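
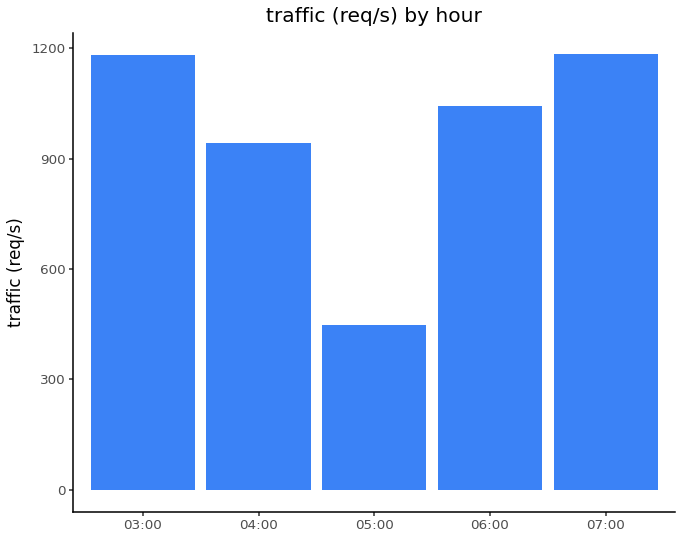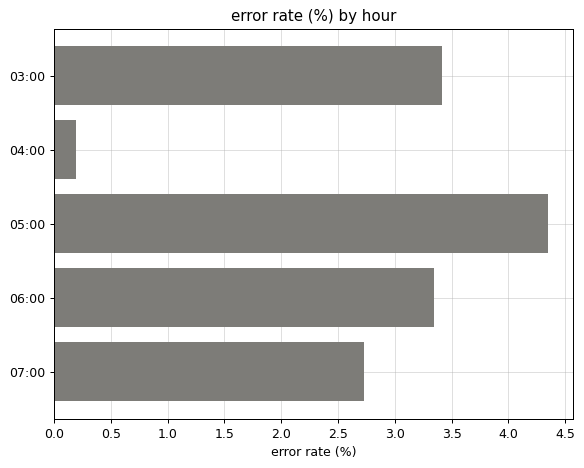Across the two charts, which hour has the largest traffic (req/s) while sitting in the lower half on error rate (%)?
Chart 2 median error rate (%) ≈ 3.5; below-median hours: 04:00, 07:00. Among those, 07:00 has the highest traffic (req/s) (≈ 1200).

07:00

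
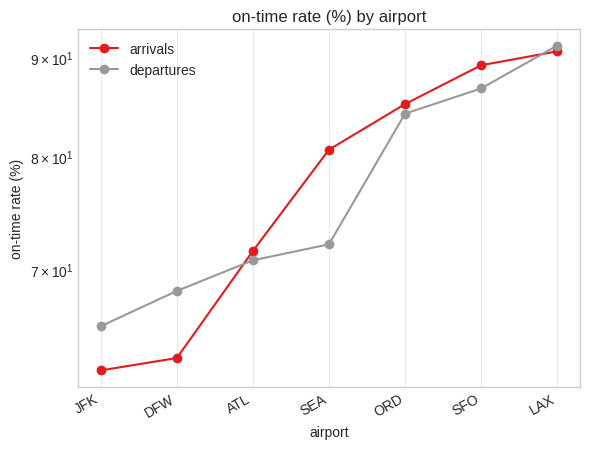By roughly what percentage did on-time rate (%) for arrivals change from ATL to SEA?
ATL ≈ 70, SEA ≈ 80; (80 − 70) / 70 ≈ +14.3%.

≈ +14.3%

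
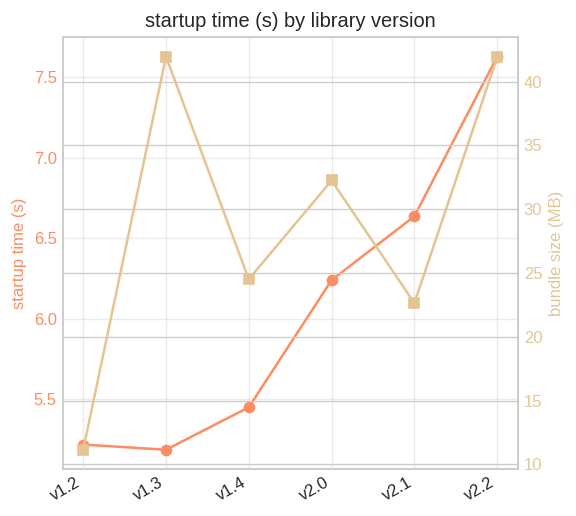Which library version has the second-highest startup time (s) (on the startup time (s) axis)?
v2.1

Top 3 (on the startup time (s) axis): v2.2 ≈ 7.5, v2.1 ≈ 6.5, v2.0 ≈ 6.0.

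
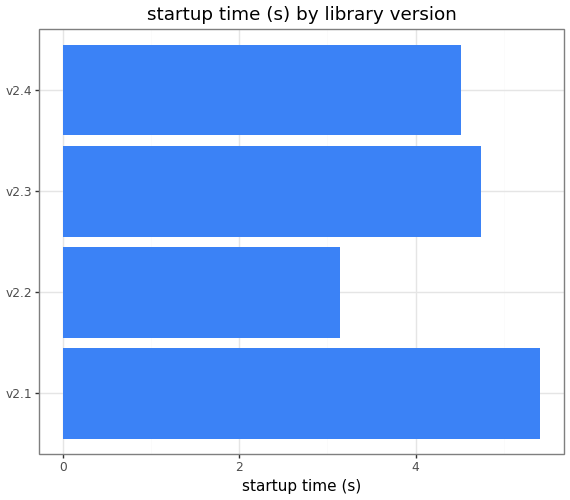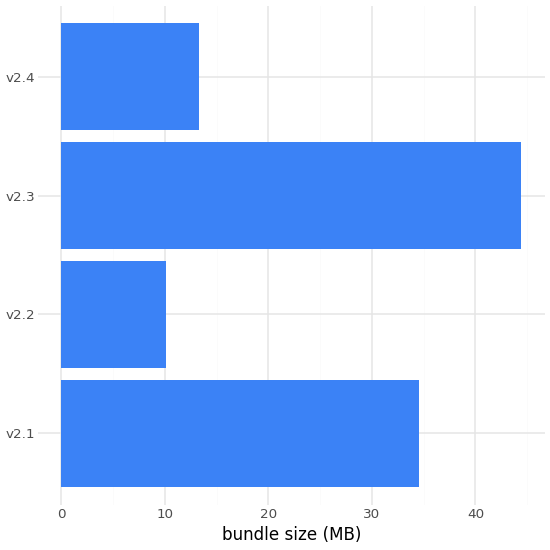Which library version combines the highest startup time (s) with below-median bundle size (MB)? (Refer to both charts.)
Chart 2 median bundle size (MB) ≈ 25; below-median library versions: v2.2, v2.4. Among those, v2.4 has the highest startup time (s) (≈ 4.5).

v2.4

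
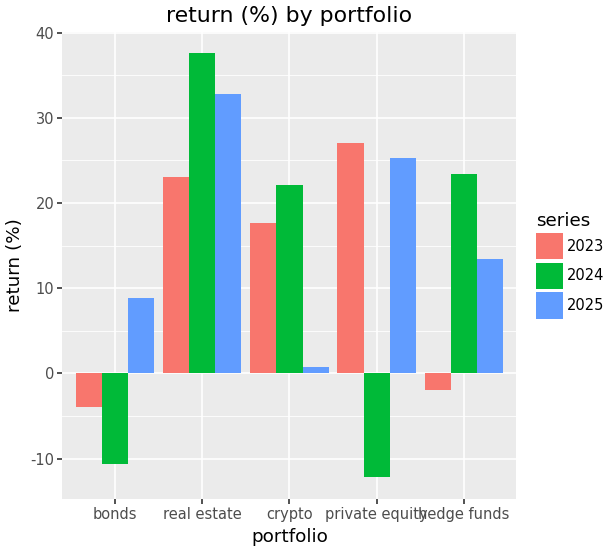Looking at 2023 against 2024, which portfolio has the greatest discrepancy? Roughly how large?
private equity, ≈ 35 %

private equity: 2023 ≈ 25, 2024 ≈ -10 → gap ≈ 35. Next-largest (hedge funds) is only ≈ 25.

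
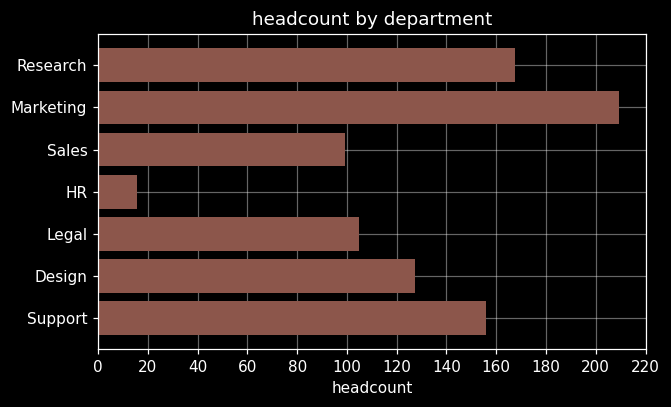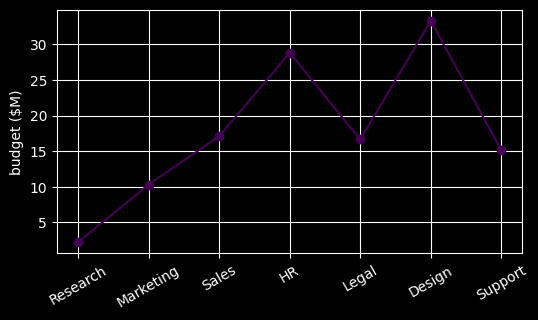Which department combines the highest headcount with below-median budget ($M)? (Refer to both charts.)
Chart 2 median budget ($M) ≈ 15; below-median departments: Research, Marketing, Support. Among those, Marketing has the highest headcount (≈ 200).

Marketing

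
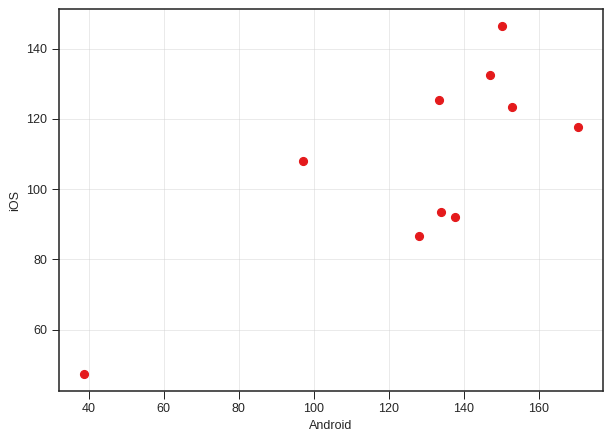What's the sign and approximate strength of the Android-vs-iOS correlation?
Points are positively correlated; strong (|r| ≈ 0.8).

positive, strong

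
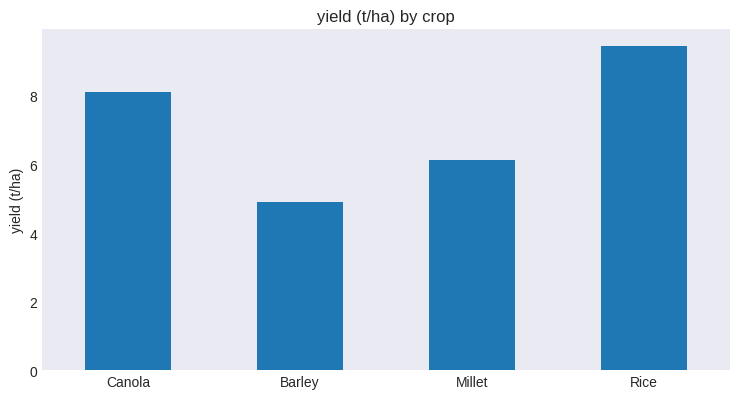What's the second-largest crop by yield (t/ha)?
Top 3: Rice ≈ 9, Canola ≈ 8, Millet ≈ 6.

Canola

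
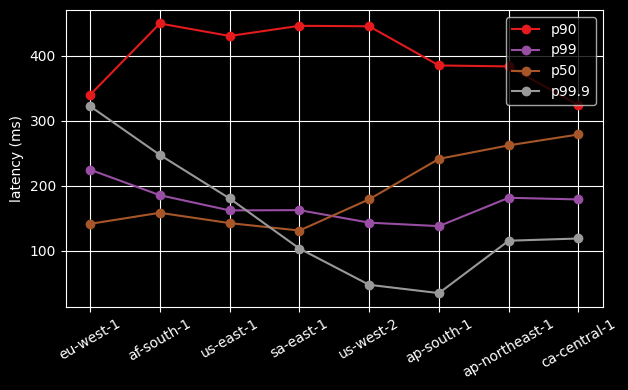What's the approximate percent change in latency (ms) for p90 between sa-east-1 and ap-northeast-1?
sa-east-1 ≈ 450, ap-northeast-1 ≈ 400; (400 − 450) / 450 ≈ -11.1%.

≈ -11.1%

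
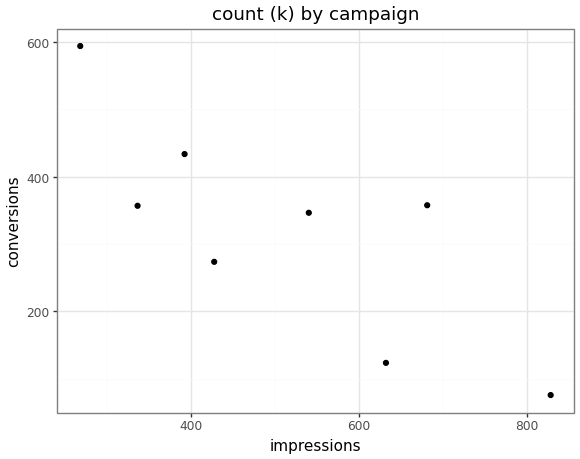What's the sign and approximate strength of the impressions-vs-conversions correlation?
Points are negatively correlated; strong (|r| ≈ 0.8).

negative, strong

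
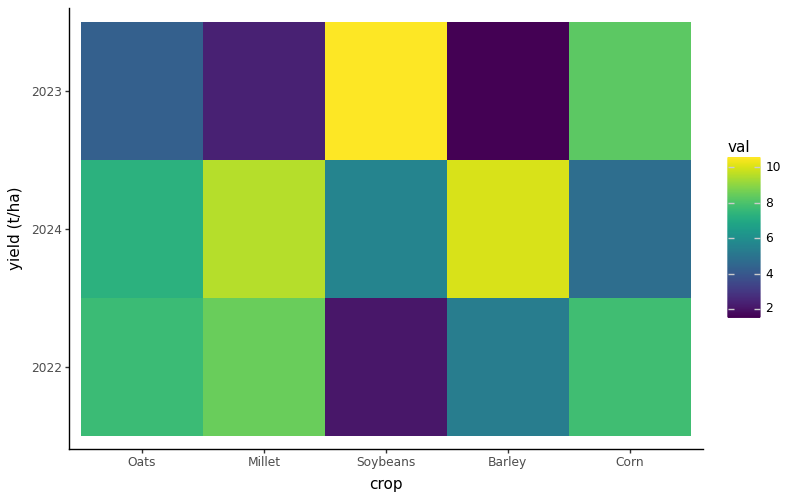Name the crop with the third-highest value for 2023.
Oats

Top 4 for 2023: Soybeans ≈ 11, Corn ≈ 8, Oats ≈ 4, Millet ≈ 2.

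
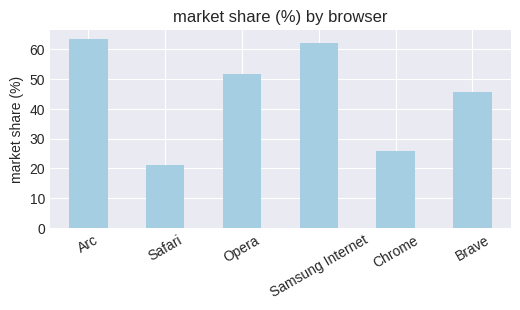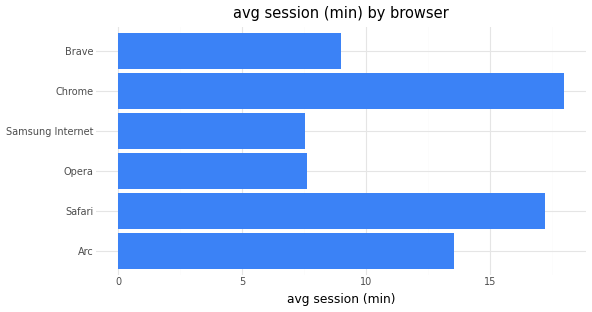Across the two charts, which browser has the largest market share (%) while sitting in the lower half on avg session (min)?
Chart 2 median avg session (min) ≈ 12; below-median browsers: Opera, Samsung Internet, Brave. Among those, Samsung Internet has the highest market share (%) (≈ 60).

Samsung Internet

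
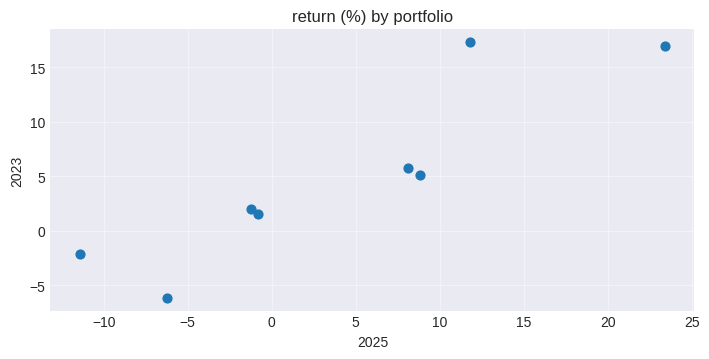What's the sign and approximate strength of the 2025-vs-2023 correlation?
Points are positively correlated; strong (|r| ≈ 0.9).

positive, strong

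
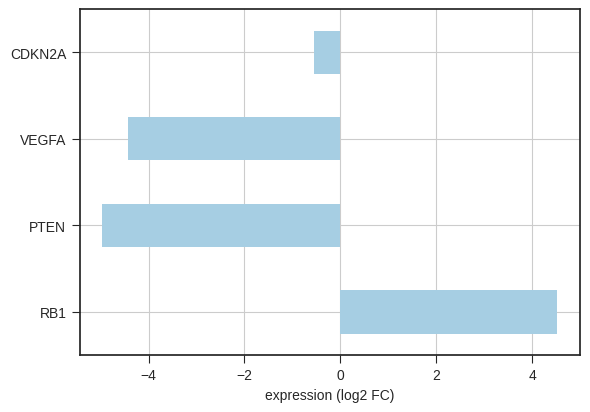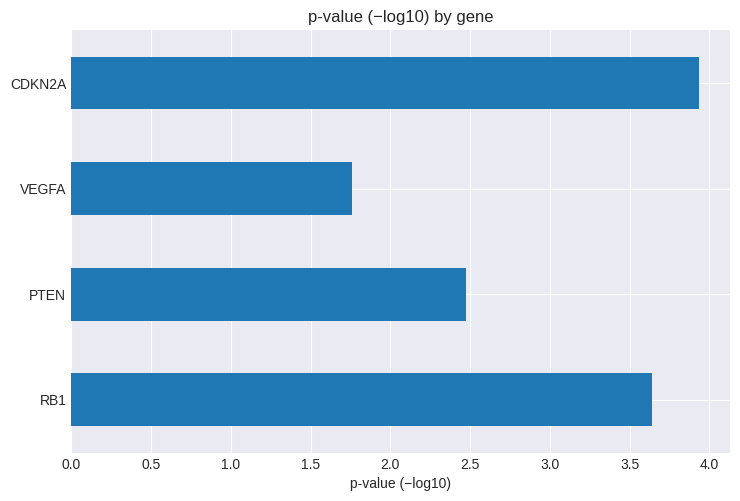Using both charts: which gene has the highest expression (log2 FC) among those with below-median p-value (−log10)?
Chart 2 median p-value (−log10) ≈ 3; below-median genes: PTEN, VEGFA. Among those, VEGFA has the highest expression (log2 FC) (≈ -4.5).

VEGFA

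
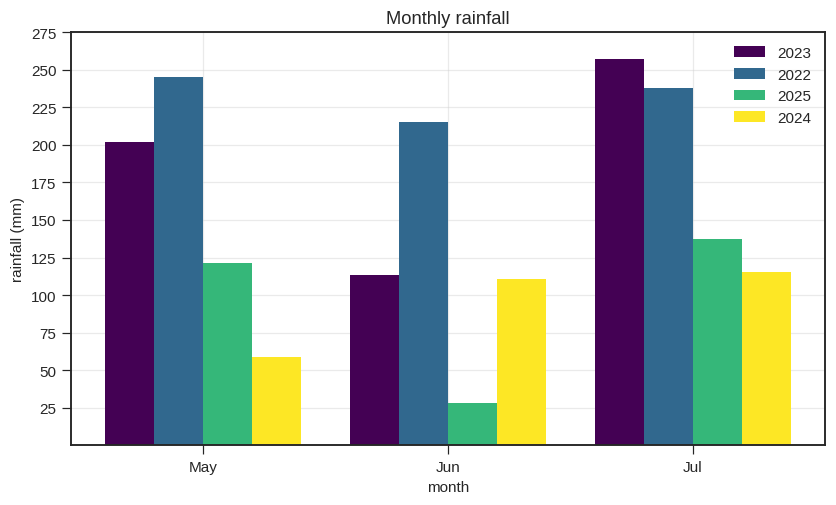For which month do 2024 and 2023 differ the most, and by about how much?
May: 2024 ≈ 50, 2023 ≈ 200 → gap ≈ 150. Next-largest (Jul) is only ≈ 125.

May, ≈ 150 mm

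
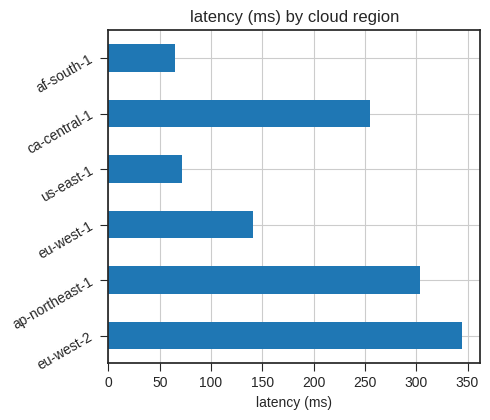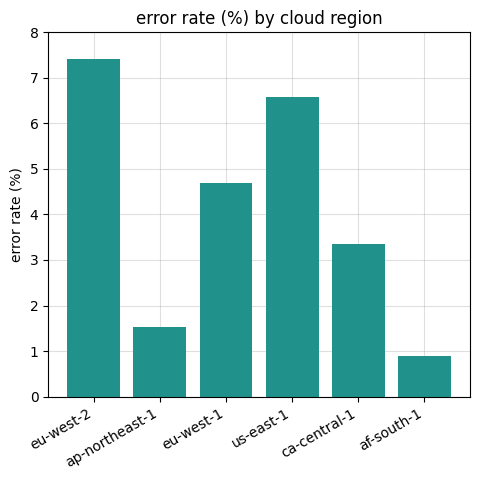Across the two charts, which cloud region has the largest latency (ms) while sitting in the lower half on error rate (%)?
Chart 2 median error rate (%) ≈ 4; below-median cloud regions: ap-northeast-1, ca-central-1, af-south-1. Among those, ap-northeast-1 has the highest latency (ms) (≈ 300).

ap-northeast-1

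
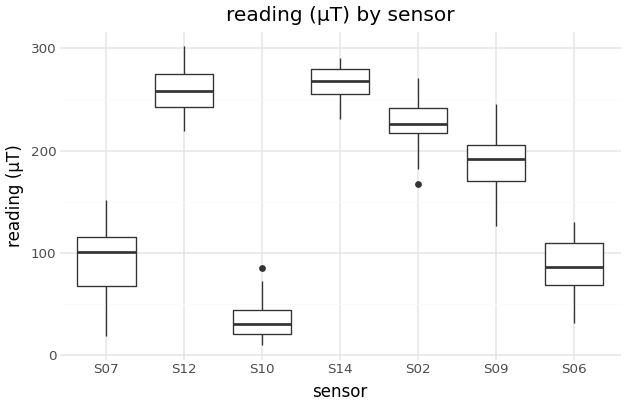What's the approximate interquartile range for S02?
≈ 20

Q3 ≈ 240, Q1 ≈ 220; IQR ≈ 20.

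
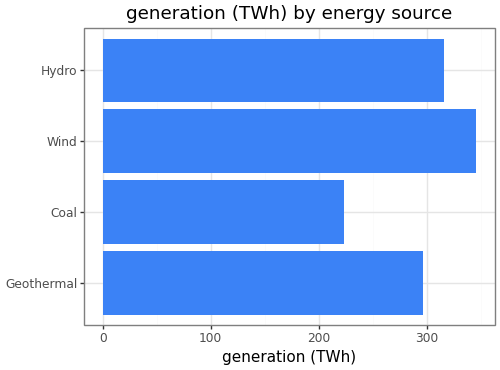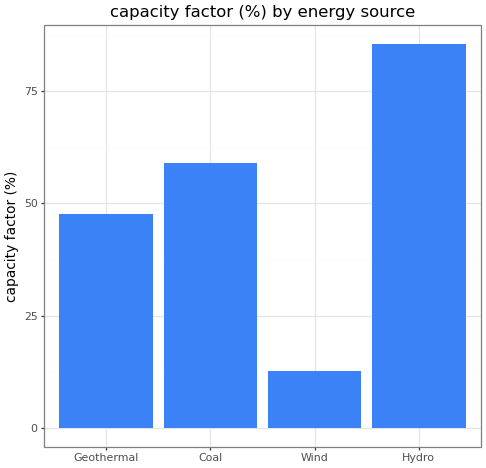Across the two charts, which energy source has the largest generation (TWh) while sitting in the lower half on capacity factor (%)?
Wind

Chart 2 median capacity factor (%) ≈ 50; below-median energy sources: Geothermal, Wind. Among those, Wind has the highest generation (TWh) (≈ 350).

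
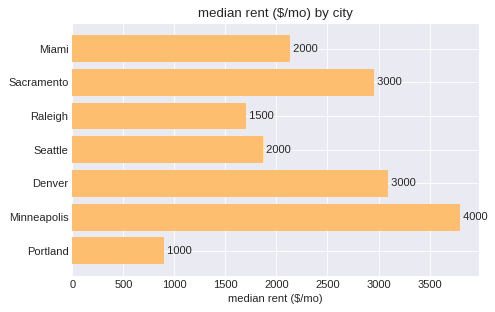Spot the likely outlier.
Minneapolis

Minneapolis ≈ 4000; the rest sit between ≈ 1000 and ≈ 3000.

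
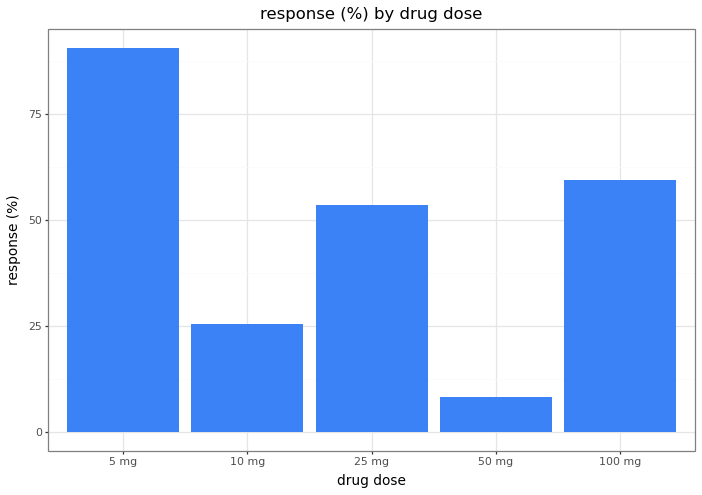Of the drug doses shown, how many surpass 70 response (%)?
Above 70: 5 mg.

1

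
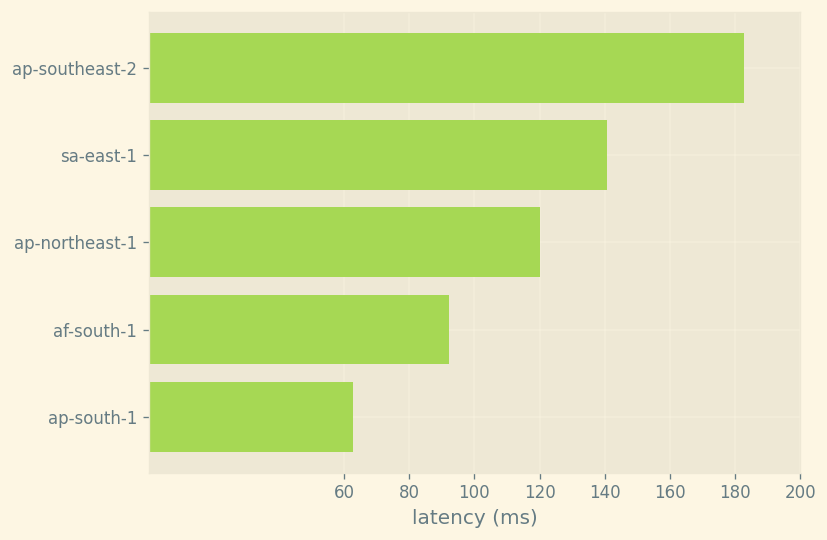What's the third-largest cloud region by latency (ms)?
Top 4: ap-southeast-2 ≈ 180, sa-east-1 ≈ 140, ap-northeast-1 ≈ 120, af-south-1 ≈ 100.

ap-northeast-1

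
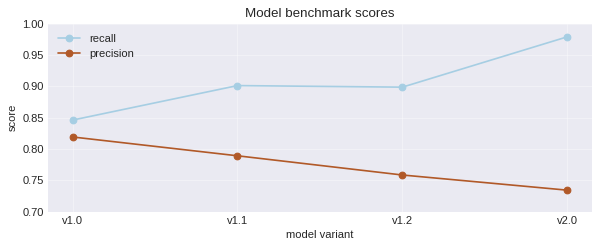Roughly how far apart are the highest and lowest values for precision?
Max v1.0 ≈ 0.80, min v2.0 ≈ 0.75; range ≈ 0.05.

≈ 0.05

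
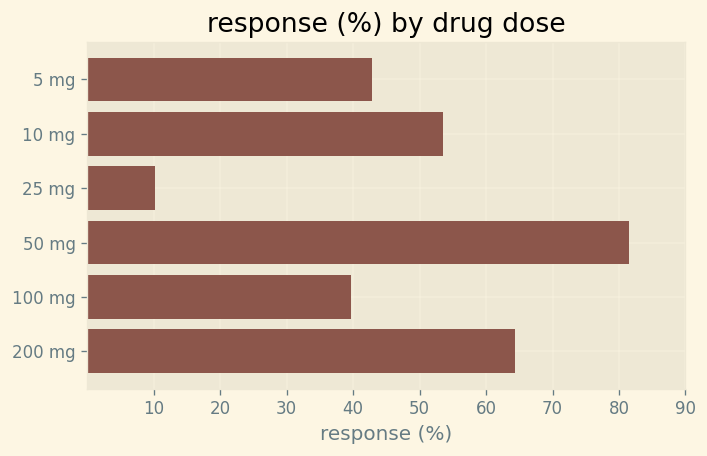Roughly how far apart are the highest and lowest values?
Max 50 mg ≈ 80, min 25 mg ≈ 10; range ≈ 70.

≈ 70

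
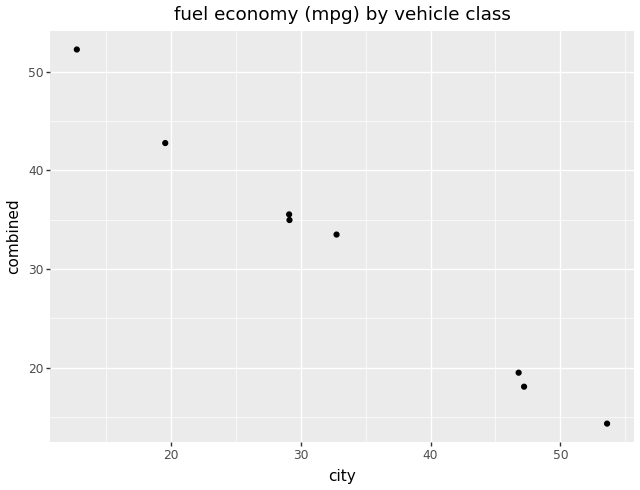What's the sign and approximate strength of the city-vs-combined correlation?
negative, strong

Points are negatively correlated; strong (|r| ≈ 1.0).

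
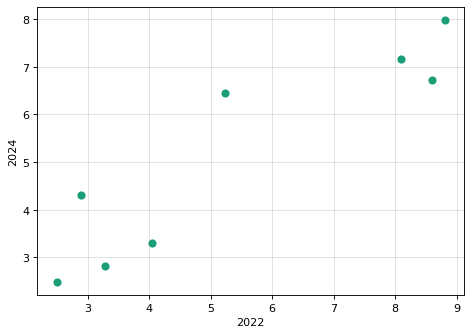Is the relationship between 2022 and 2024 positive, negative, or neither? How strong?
Points are positively correlated; strong (|r| ≈ 0.9).

positive, strong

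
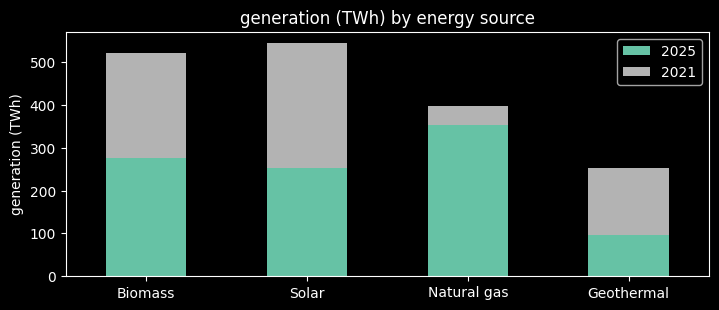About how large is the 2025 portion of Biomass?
≈ 300

2025 top ≈ 300, bottom ≈ 0; segment ≈ 300.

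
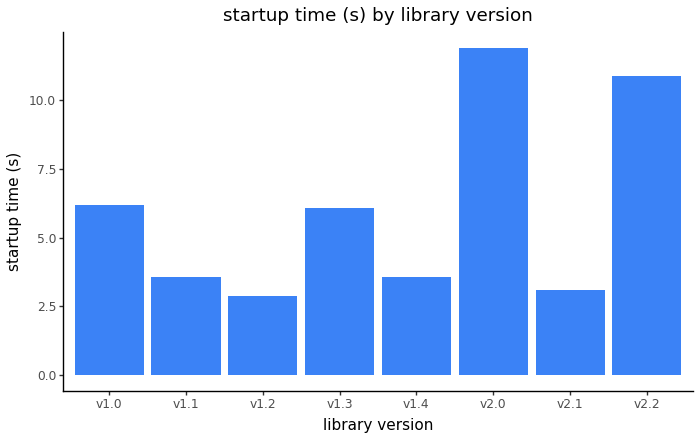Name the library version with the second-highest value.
Top 3: v2.0 ≈ 12, v2.2 ≈ 11, v1.0 ≈ 6.

v2.2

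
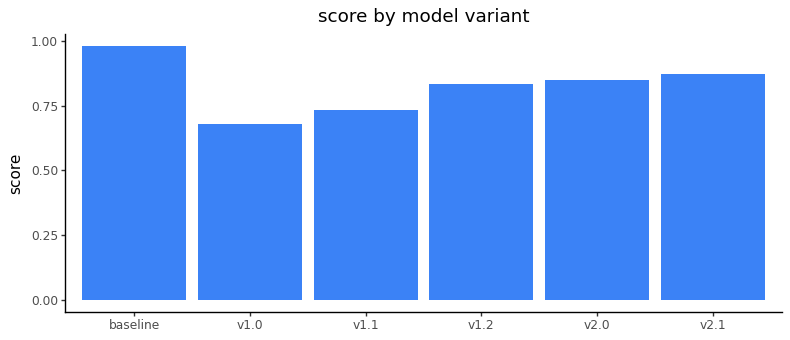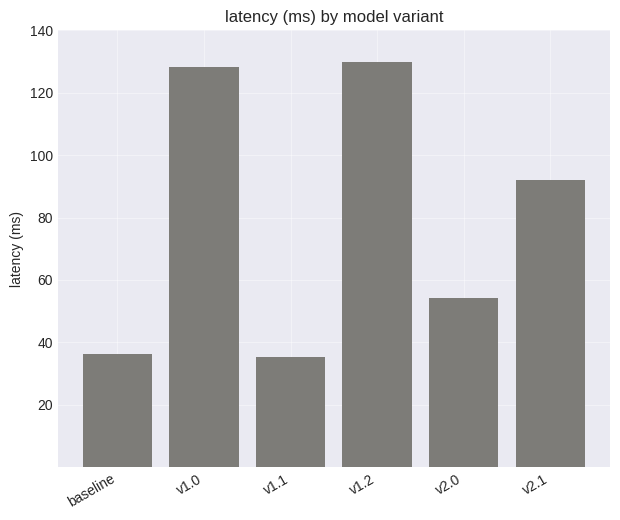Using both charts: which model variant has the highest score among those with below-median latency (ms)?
Chart 2 median latency (ms) ≈ 80; below-median model variants: baseline, v1.1, v2.0. Among those, baseline has the highest score (≈ 1).

baseline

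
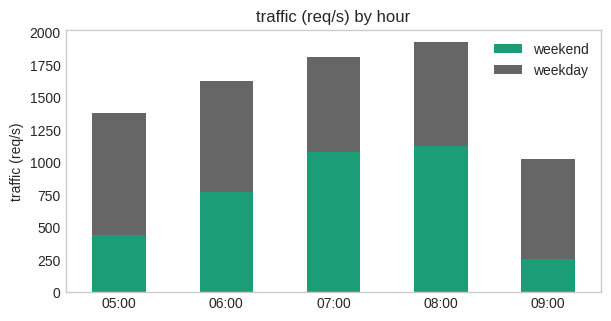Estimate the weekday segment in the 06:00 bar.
≈ 800

weekday top ≈ 1600, bottom ≈ 800; segment ≈ 800.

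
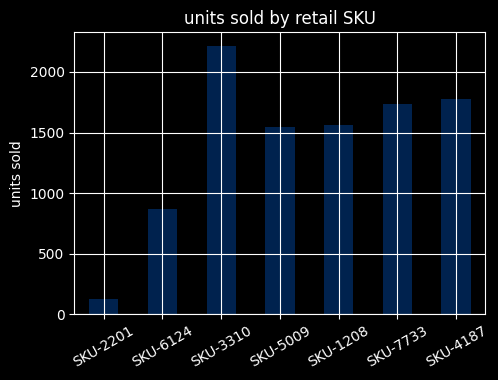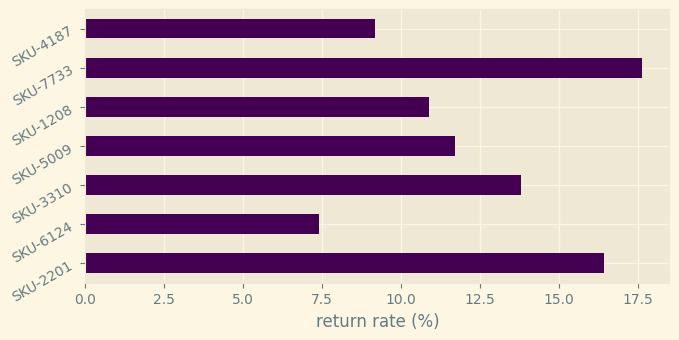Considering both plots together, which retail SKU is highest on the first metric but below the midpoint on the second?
Chart 2 median return rate (%) ≈ 12; below-median retail SKUs: SKU-6124, SKU-1208, SKU-4187. Among those, SKU-4187 has the highest units sold (≈ 2000).

SKU-4187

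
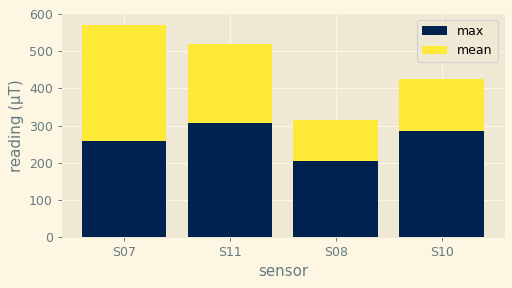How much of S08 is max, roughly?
≈ 200

max top ≈ 200, bottom ≈ 0; segment ≈ 200.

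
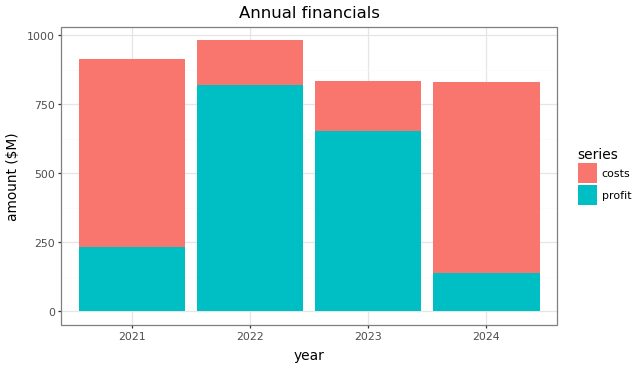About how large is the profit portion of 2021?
profit top ≈ 200, bottom ≈ 0; segment ≈ 200.

≈ 200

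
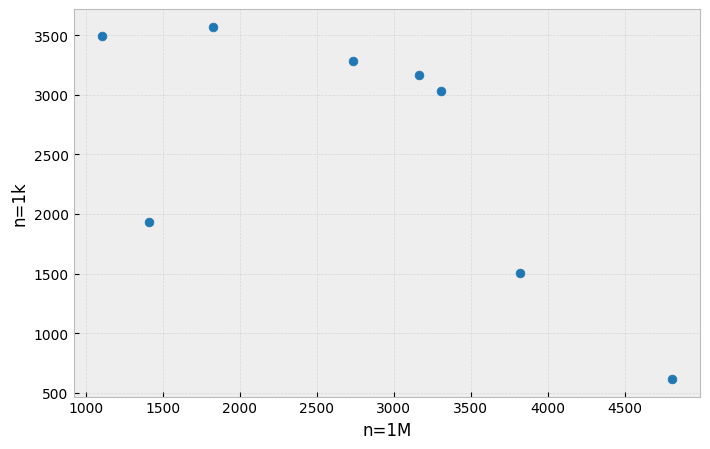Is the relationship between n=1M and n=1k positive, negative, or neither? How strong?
Points are negatively correlated; moderate (|r| ≈ 0.6).

negative, moderate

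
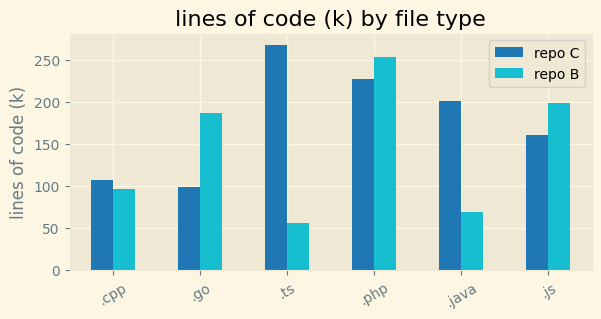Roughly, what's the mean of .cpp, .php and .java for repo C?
(100 + 225 + 200) / 3 ≈ 175.

≈ 175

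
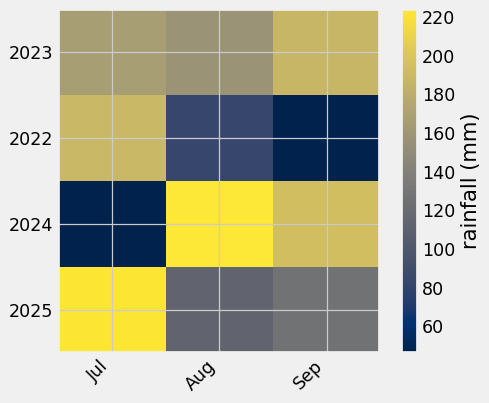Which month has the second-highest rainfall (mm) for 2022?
Top 3 for 2022: Jul ≈ 180, Aug ≈ 80, Sep ≈ 40.

Aug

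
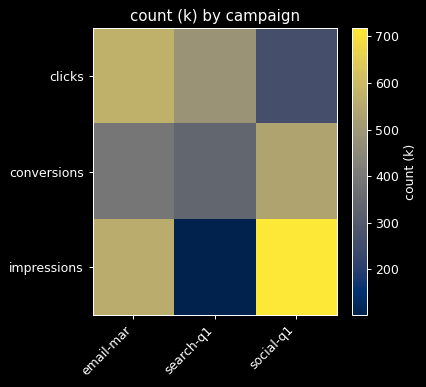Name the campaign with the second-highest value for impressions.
email-mar

Top 3 for impressions: social-q1 ≈ 700, email-mar ≈ 600, search-q1 ≈ 100.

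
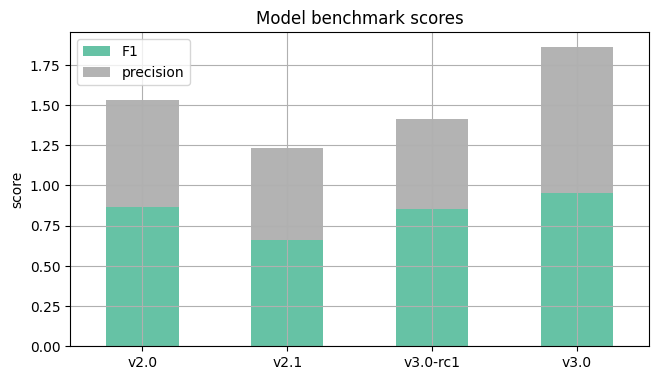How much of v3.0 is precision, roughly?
precision top ≈ 1.8, bottom ≈ 1.0; segment ≈ 0.8.

≈ 0.8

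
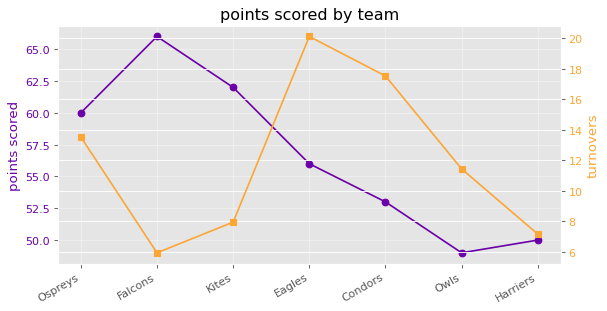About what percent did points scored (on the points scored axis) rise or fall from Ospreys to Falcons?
≈ +10%

Ospreys ≈ 60, Falcons ≈ 66; (66 − 60) / 60 ≈ +10%.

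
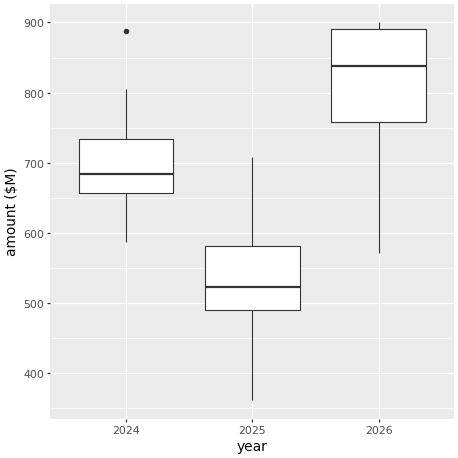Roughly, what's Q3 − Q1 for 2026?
Q3 ≈ 900, Q1 ≈ 750; IQR ≈ 150.

≈ 150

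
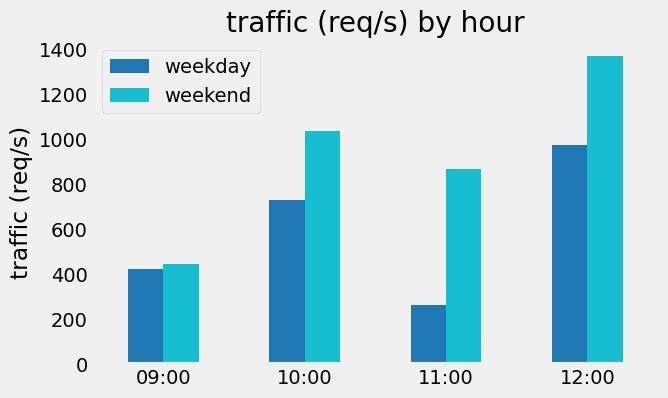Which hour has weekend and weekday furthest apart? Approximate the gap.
11:00, ≈ 600 req/s

11:00: weekend ≈ 800, weekday ≈ 200 → gap ≈ 600. Next-largest (12:00) is only ≈ 400.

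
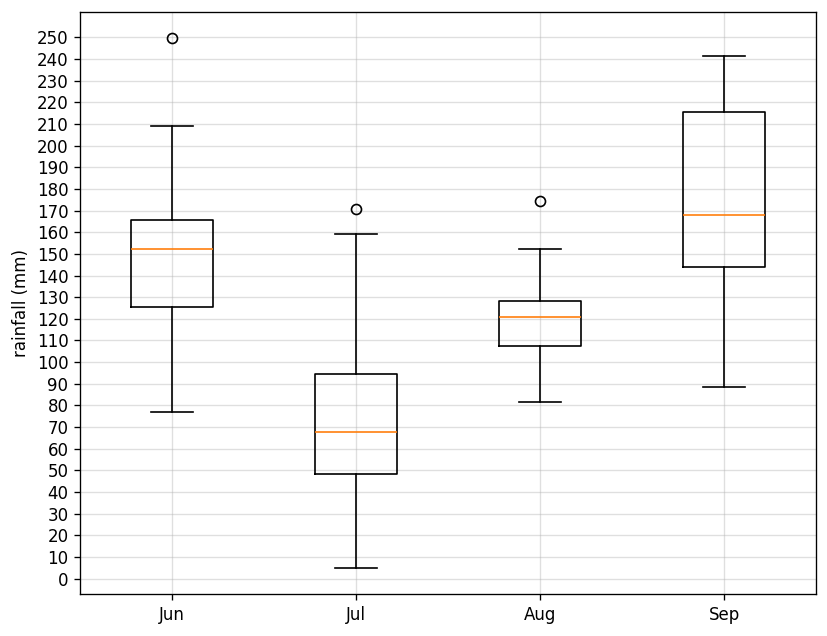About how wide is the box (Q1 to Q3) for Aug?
Q3 ≈ 130, Q1 ≈ 110; IQR ≈ 20.

≈ 20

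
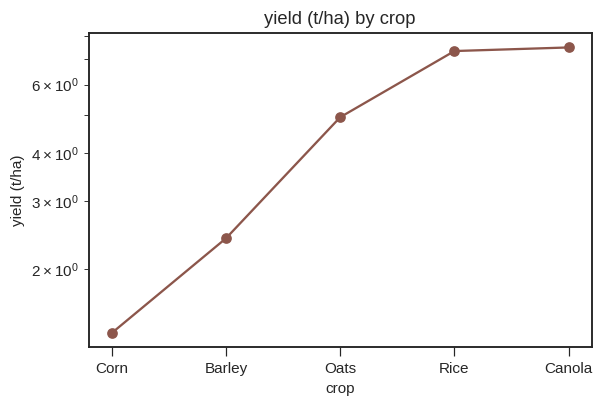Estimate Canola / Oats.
Canola ≈ 7, Oats ≈ 5; 7/5 ≈ 1.4.

≈ 1.4×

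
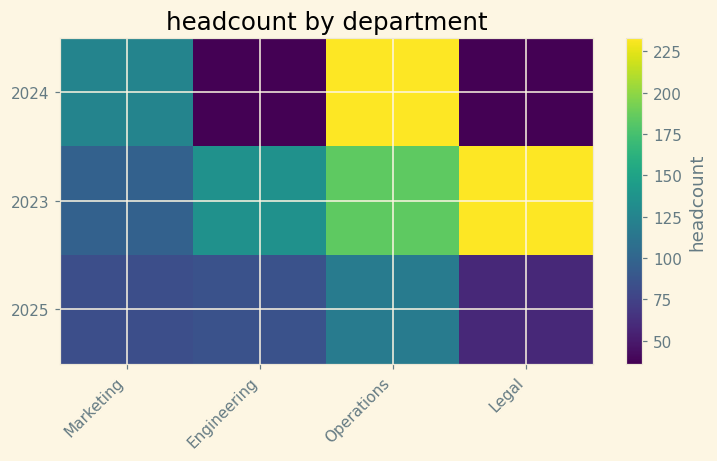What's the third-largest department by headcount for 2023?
Engineering

Top 4 for 2023: Legal ≈ 240, Operations ≈ 180, Engineering ≈ 140, Marketing ≈ 100.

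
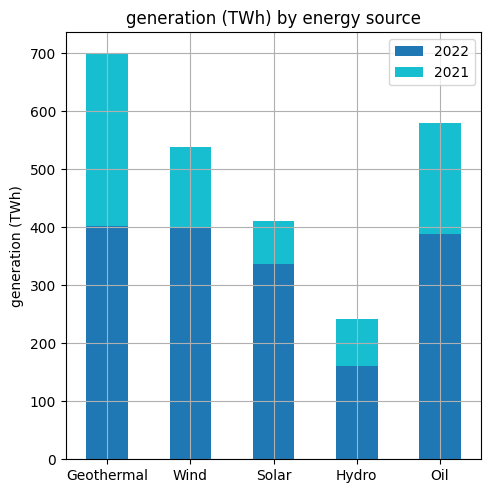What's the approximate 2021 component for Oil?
2021 top ≈ 600, bottom ≈ 400; segment ≈ 200.

≈ 200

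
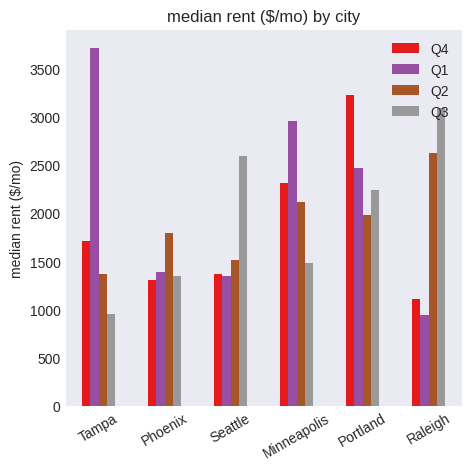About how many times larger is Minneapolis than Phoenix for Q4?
≈ 1.67×

Minneapolis ≈ 2500, Phoenix ≈ 1500; 2500/1500 ≈ 1.67.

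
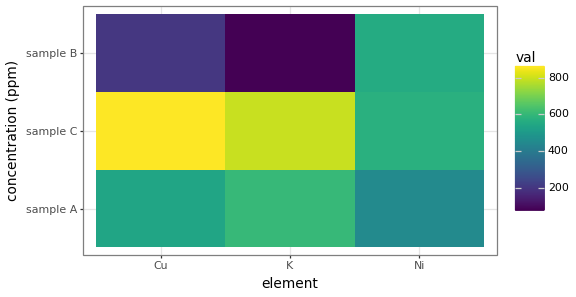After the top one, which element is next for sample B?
Top 3 for sample B: Ni ≈ 600, Cu ≈ 200, K ≈ 100.

Cu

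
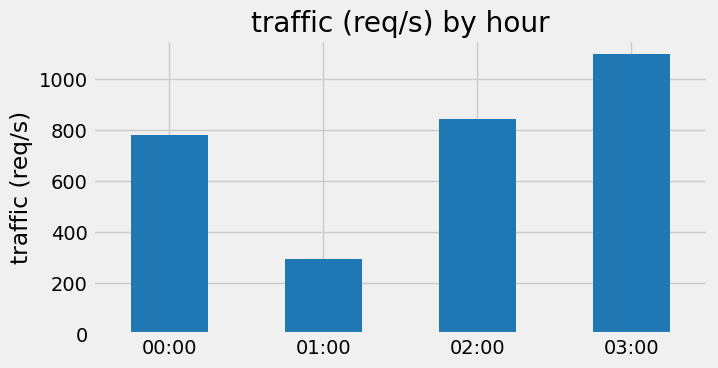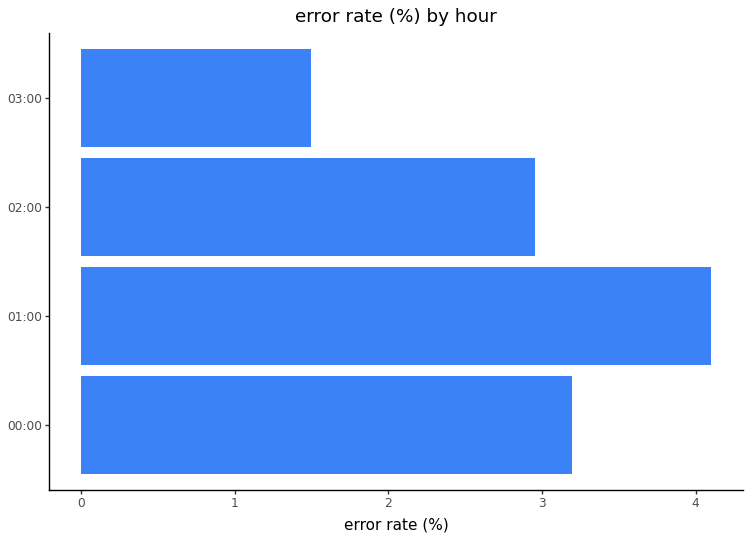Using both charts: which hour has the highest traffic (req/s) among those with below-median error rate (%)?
03:00

Chart 2 median error rate (%) ≈ 3; below-median hours: 02:00, 03:00. Among those, 03:00 has the highest traffic (req/s) (≈ 1000).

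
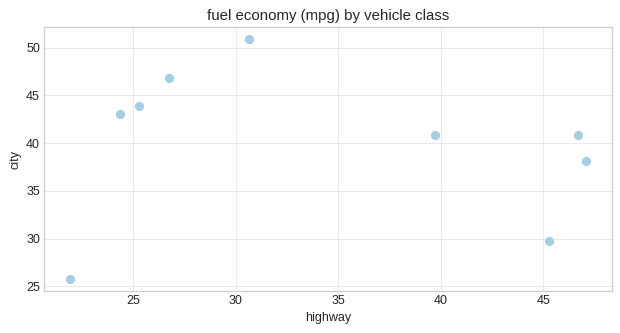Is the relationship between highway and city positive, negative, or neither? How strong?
Points are roughly uncorrelated; weak (|r| ≈ 0.2).

no clear correlation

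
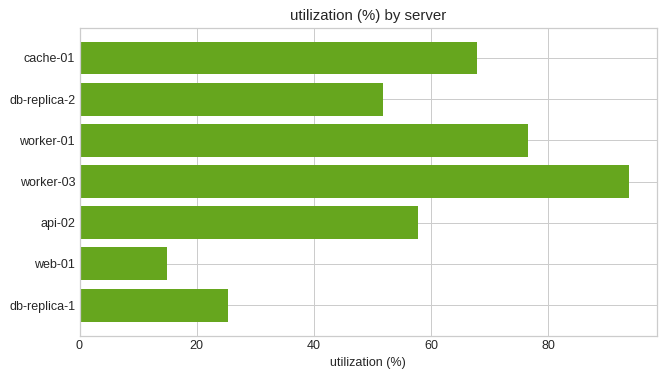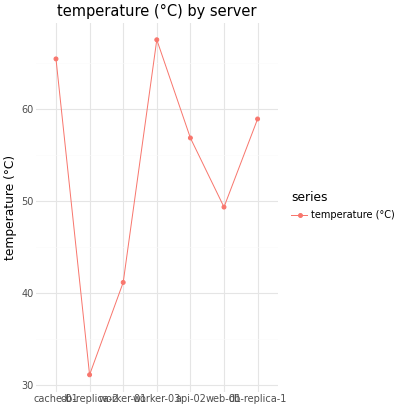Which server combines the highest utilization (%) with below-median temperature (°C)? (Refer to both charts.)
Chart 2 median temperature (°C) ≈ 60; below-median servers: db-replica-2, worker-01, web-01. Among those, worker-01 has the highest utilization (%) (≈ 80).

worker-01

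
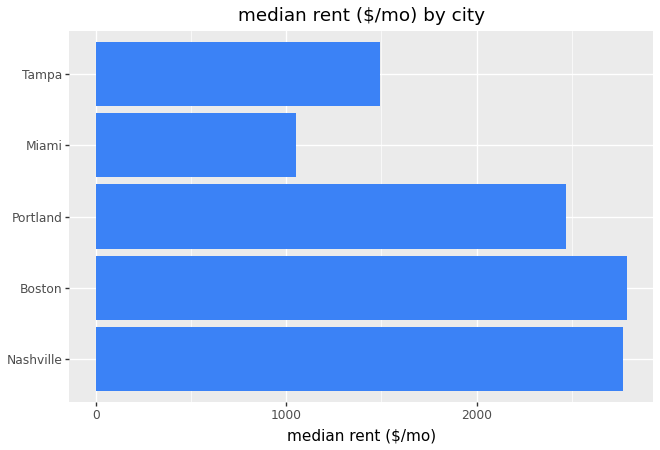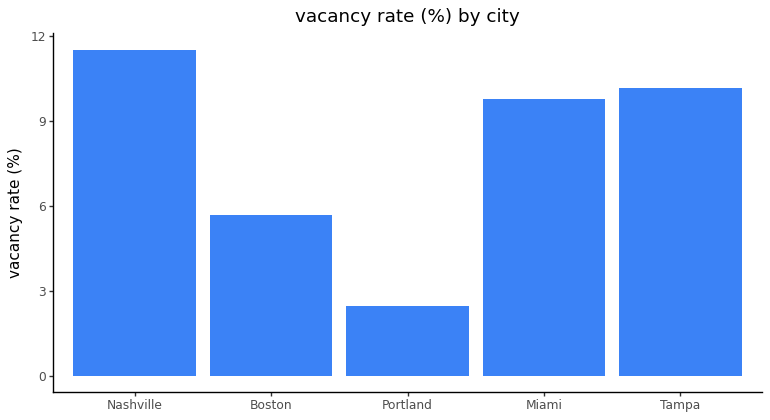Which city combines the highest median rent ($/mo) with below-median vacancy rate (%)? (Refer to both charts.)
Chart 2 median vacancy rate (%) ≈ 10; below-median cities: Boston, Portland. Among those, Boston has the highest median rent ($/mo) (≈ 3000).

Boston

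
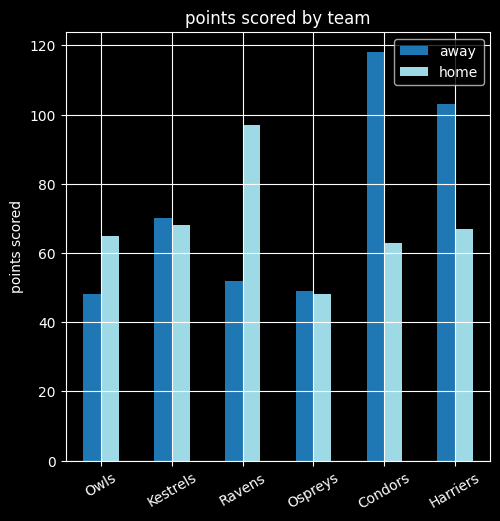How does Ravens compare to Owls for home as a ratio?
≈ 1.67×

Ravens ≈ 100, Owls ≈ 60; 100/60 ≈ 1.67.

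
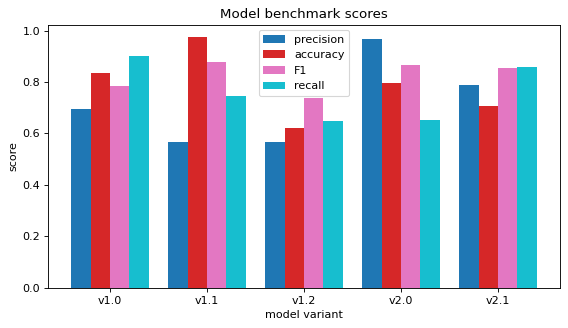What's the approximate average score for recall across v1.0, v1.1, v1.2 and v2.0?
≈ 0.73

(0.9 + 0.7 + 0.6 + 0.7) / 4 ≈ 0.73.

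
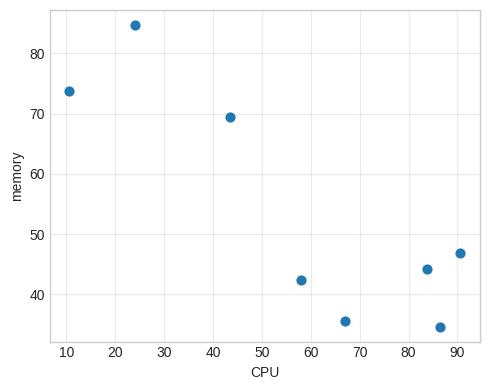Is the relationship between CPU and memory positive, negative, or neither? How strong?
negative, strong

Points are negatively correlated; strong (|r| ≈ 0.9).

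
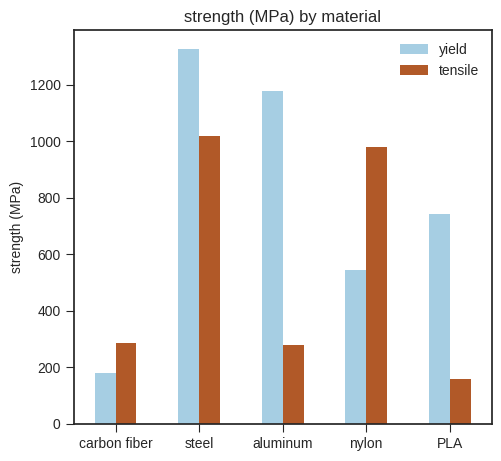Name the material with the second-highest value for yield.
aluminum

Top 3 for yield: steel ≈ 1400, aluminum ≈ 1200, PLA ≈ 800.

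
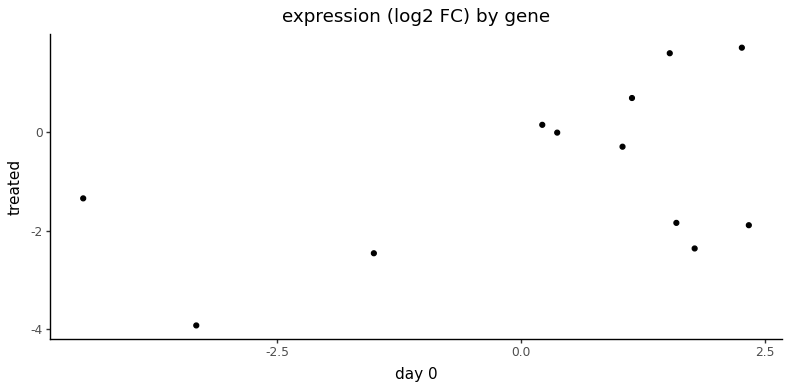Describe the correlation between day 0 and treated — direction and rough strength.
Points are positively correlated; moderate (|r| ≈ 0.5).

positive, moderate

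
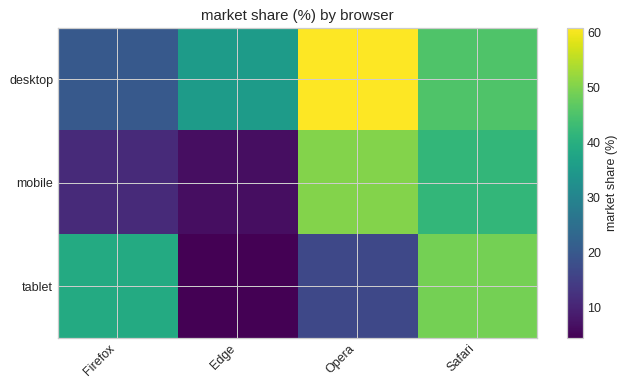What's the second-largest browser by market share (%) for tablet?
Firefox

Top 3 for tablet: Safari ≈ 50, Firefox ≈ 40, Opera ≈ 15.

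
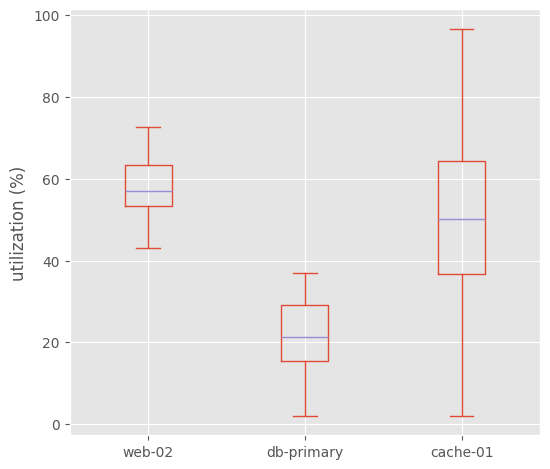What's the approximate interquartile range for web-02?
≈ 10

Q3 ≈ 65, Q1 ≈ 55; IQR ≈ 10.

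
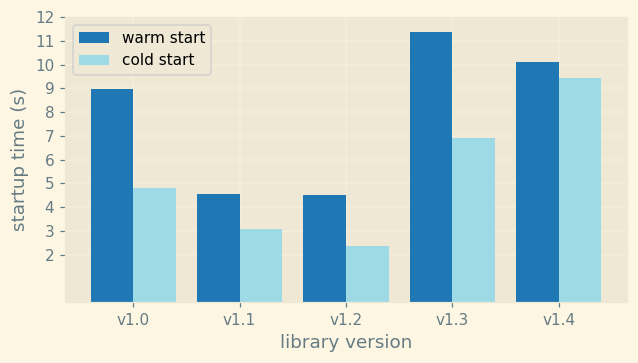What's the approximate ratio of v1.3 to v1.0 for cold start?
≈ 1.4×

v1.3 ≈ 7, v1.0 ≈ 5; 7/5 ≈ 1.4.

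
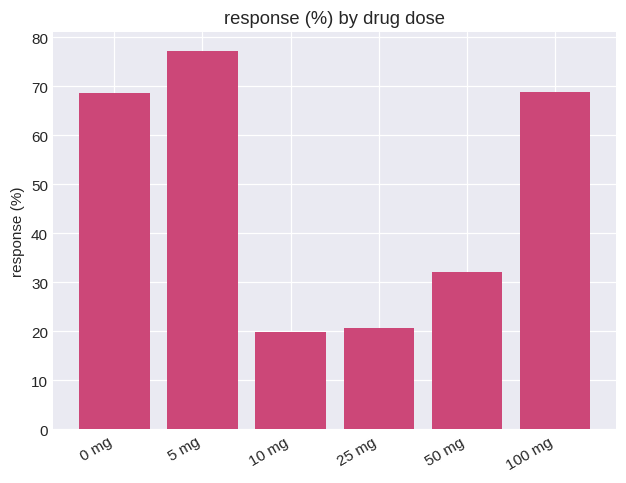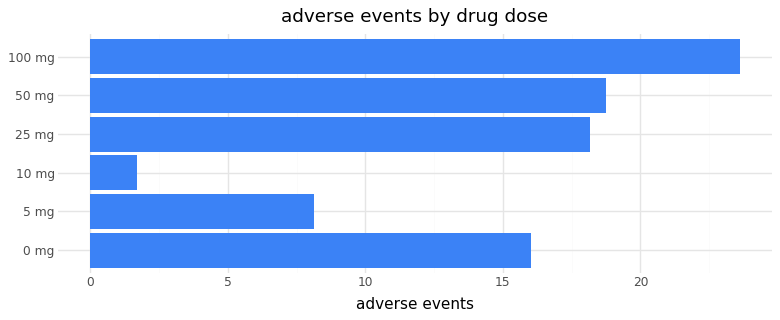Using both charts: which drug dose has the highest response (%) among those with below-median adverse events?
5 mg

Chart 2 median adverse events ≈ 15; below-median drug doses: 0 mg, 5 mg, 10 mg. Among those, 5 mg has the highest response (%) (≈ 80).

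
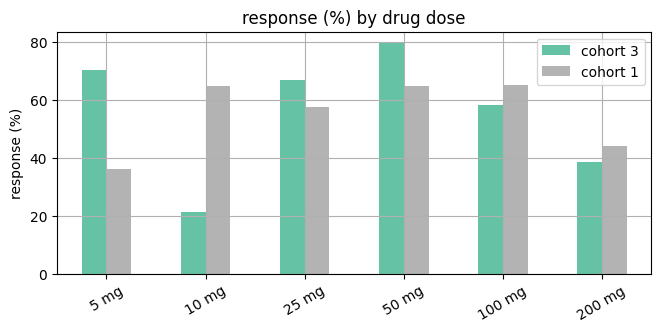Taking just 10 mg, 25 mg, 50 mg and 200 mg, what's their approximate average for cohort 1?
(60 + 60 + 60 + 40) / 4 ≈ 55.

≈ 55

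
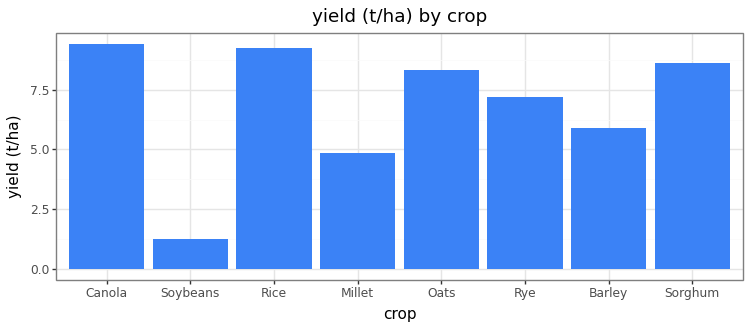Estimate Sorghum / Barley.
Sorghum ≈ 9, Barley ≈ 6; 9/6 ≈ 1.5.

≈ 1.5×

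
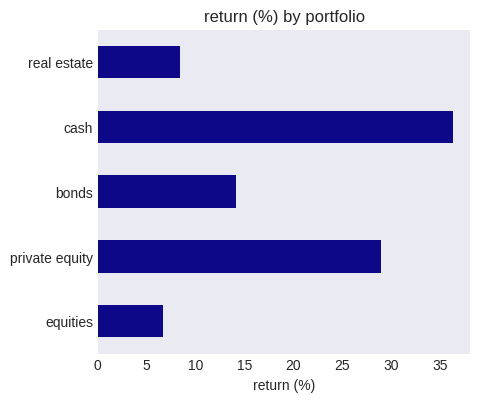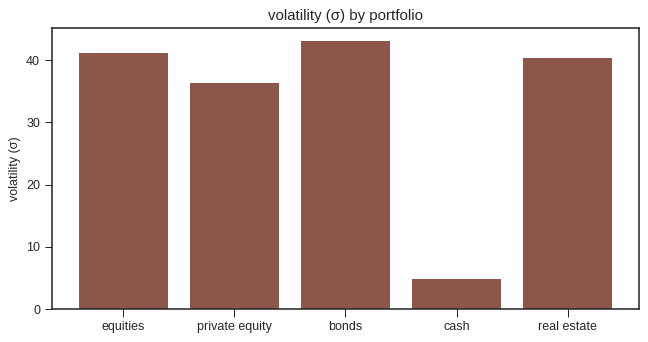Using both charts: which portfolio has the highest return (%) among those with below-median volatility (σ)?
Chart 2 median volatility (σ) ≈ 40; below-median portfolios: private equity, cash. Among those, cash has the highest return (%) (≈ 35).

cash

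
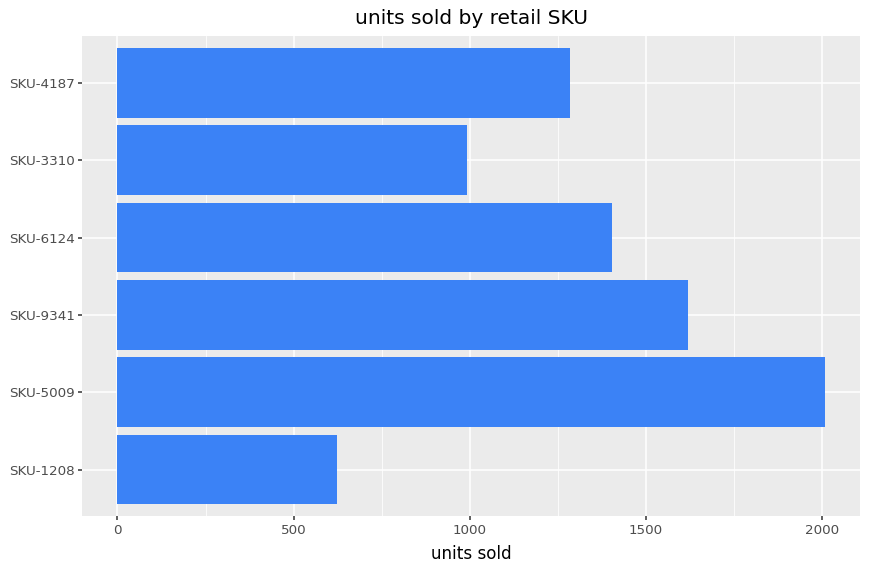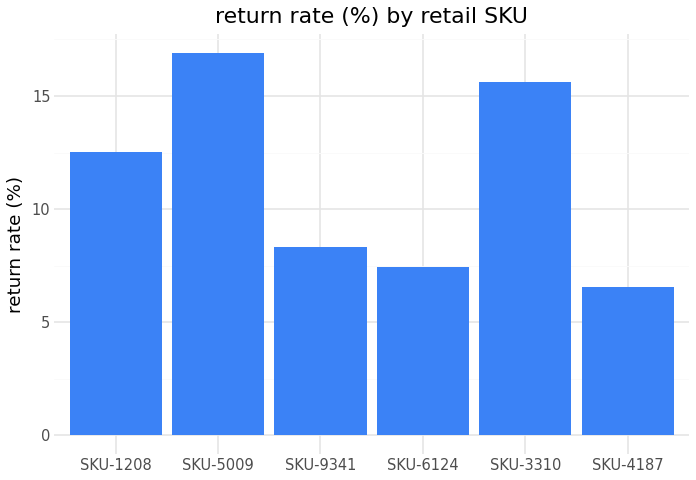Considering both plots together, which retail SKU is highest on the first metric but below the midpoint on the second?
Chart 2 median return rate (%) ≈ 10; below-median retail SKUs: SKU-9341, SKU-6124, SKU-4187. Among those, SKU-9341 has the highest units sold (≈ 1600).

SKU-9341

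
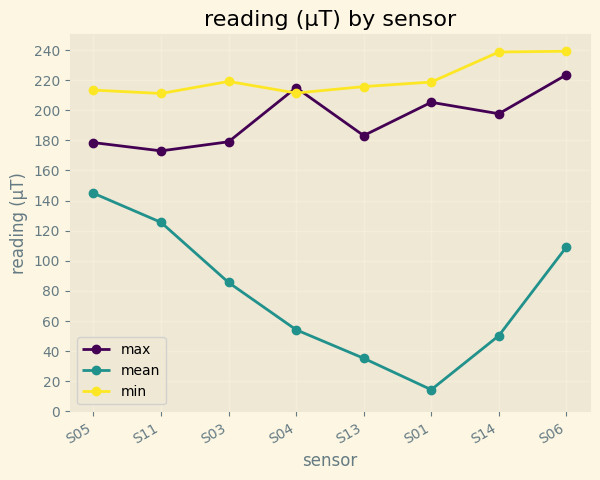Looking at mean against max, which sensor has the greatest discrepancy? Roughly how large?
S01, ≈ 180 µT

S01: mean ≈ 20, max ≈ 200 → gap ≈ 180. Next-largest (S04) is only ≈ 160.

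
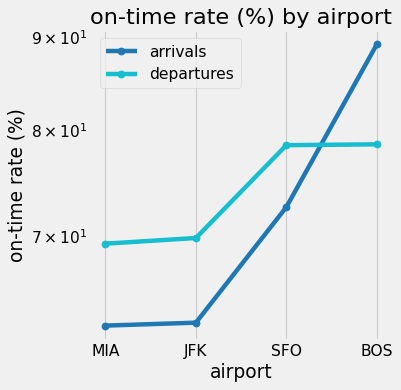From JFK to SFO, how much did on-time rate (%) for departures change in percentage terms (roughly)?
≈ +14.3%

JFK ≈ 70, SFO ≈ 80; (80 − 70) / 70 ≈ +14.3%.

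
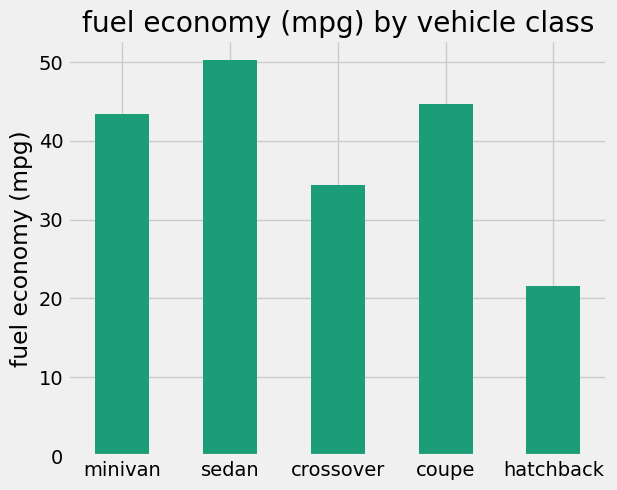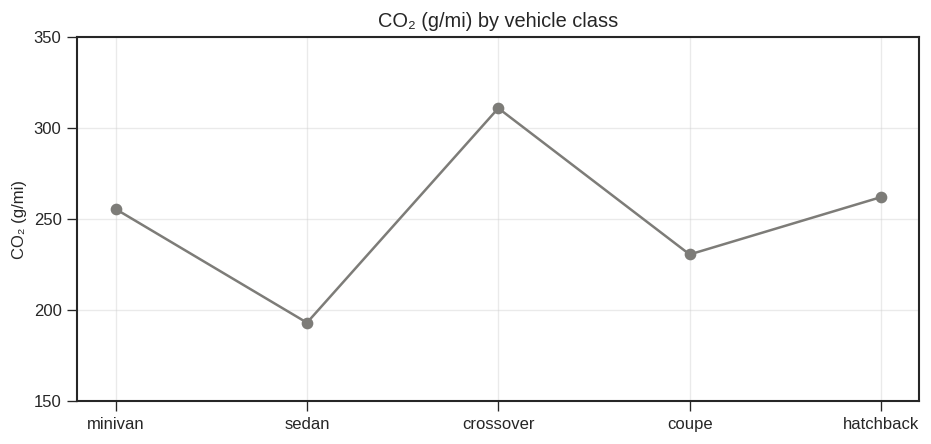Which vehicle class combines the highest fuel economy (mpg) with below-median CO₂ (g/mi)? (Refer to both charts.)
Chart 2 median CO₂ (g/mi) ≈ 250; below-median vehicle classes: sedan, coupe. Among those, sedan has the highest fuel economy (mpg) (≈ 50).

sedan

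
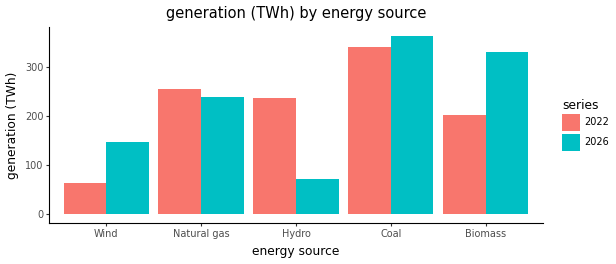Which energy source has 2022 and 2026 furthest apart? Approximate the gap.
Hydro, ≈ 200 TWh

Hydro: 2022 ≈ 250, 2026 ≈ 50 → gap ≈ 200. Next-largest (Biomass) is only ≈ 150.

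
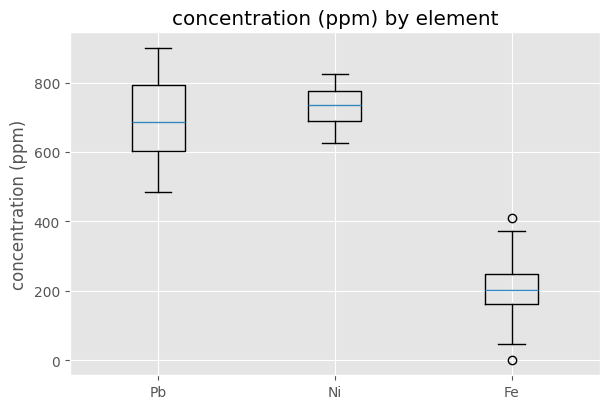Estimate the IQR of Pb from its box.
≈ 200

Q3 ≈ 800, Q1 ≈ 600; IQR ≈ 200.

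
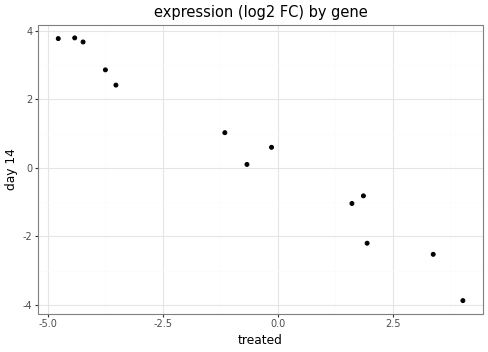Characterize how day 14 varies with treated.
Points are negatively correlated; strong (|r| ≈ 1.0).

negative, strong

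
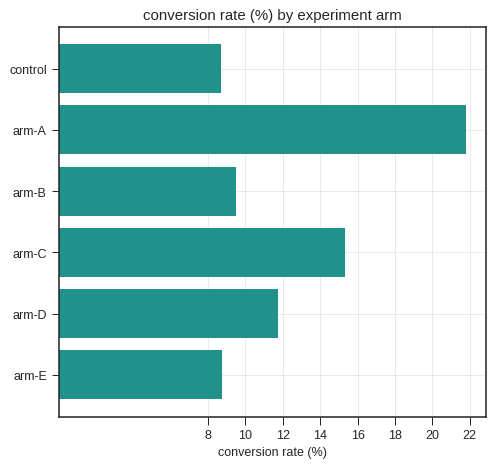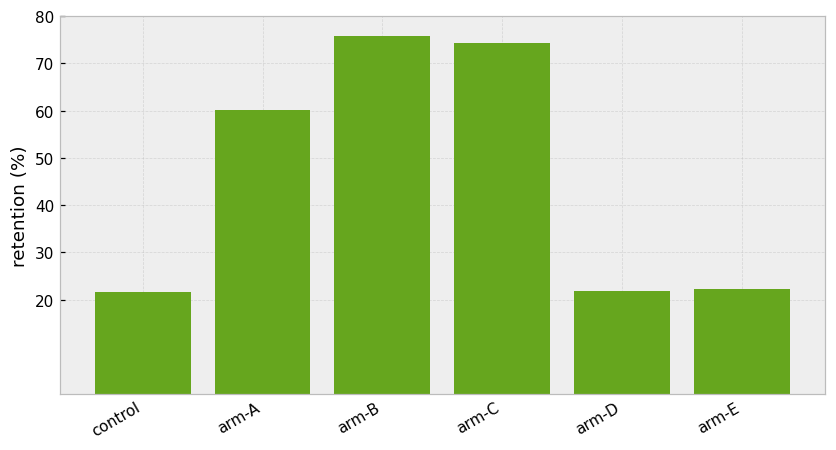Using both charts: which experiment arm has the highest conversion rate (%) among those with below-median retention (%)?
Chart 2 median retention (%) ≈ 40; below-median experiment arms: control, arm-D, arm-E. Among those, arm-D has the highest conversion rate (%) (≈ 12).

arm-D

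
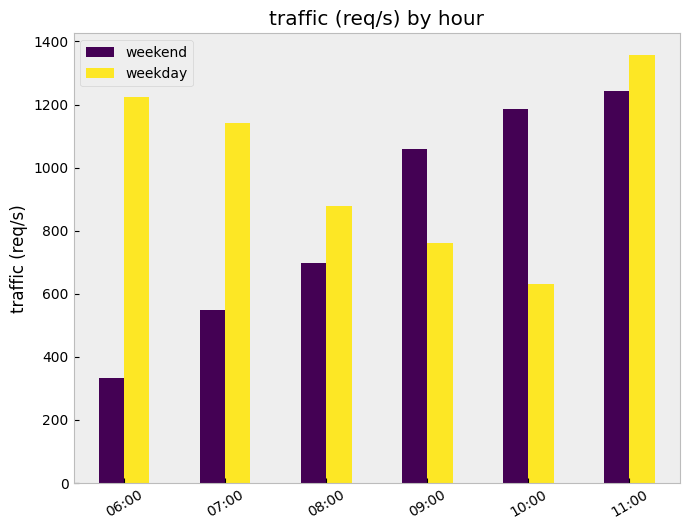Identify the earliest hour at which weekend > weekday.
08:00: weekend ≈ 600 vs weekday ≈ 800 (not yet); 09:00: weekend ≈ 1000 vs weekday ≈ 800 (first crossover).

09:00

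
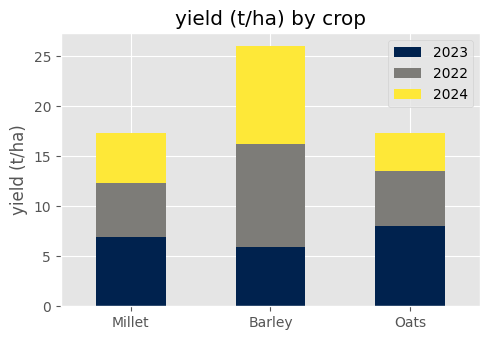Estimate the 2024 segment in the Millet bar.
≈ 5

2024 top ≈ 15, bottom ≈ 10; segment ≈ 5.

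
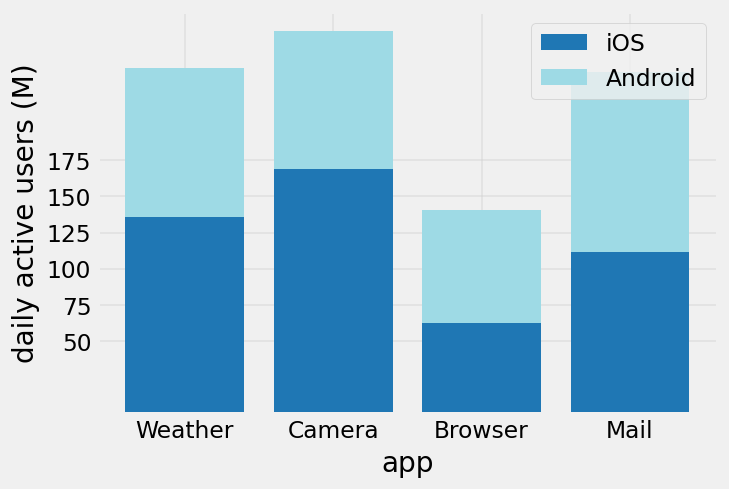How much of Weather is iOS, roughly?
≈ 125

iOS top ≈ 125, bottom ≈ 0; segment ≈ 125.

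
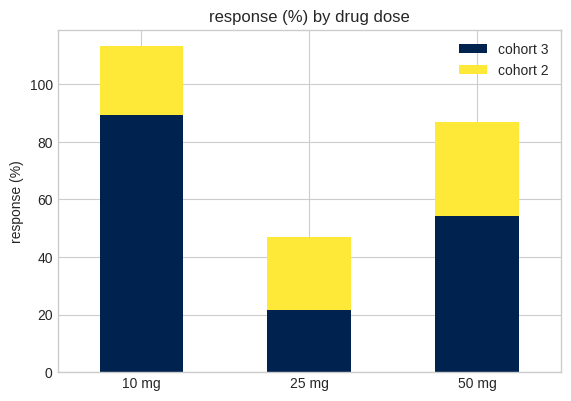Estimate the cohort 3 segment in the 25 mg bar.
cohort 3 top ≈ 20, bottom ≈ 0; segment ≈ 20.

≈ 20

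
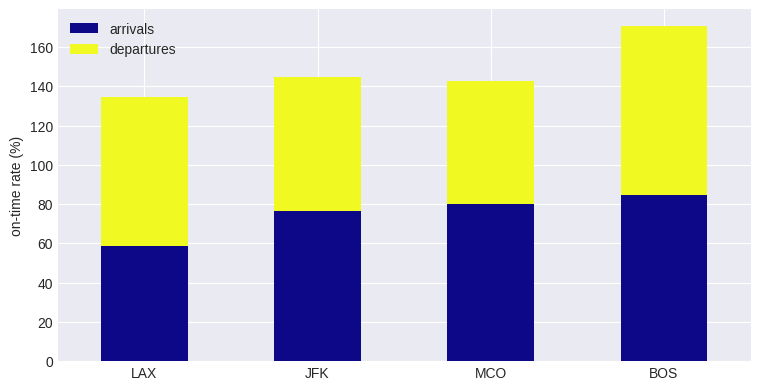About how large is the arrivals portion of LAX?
≈ 60

arrivals top ≈ 60, bottom ≈ 0; segment ≈ 60.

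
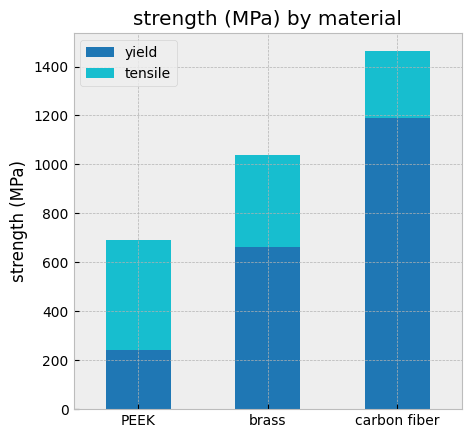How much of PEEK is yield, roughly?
yield top ≈ 200, bottom ≈ 0; segment ≈ 200.

≈ 200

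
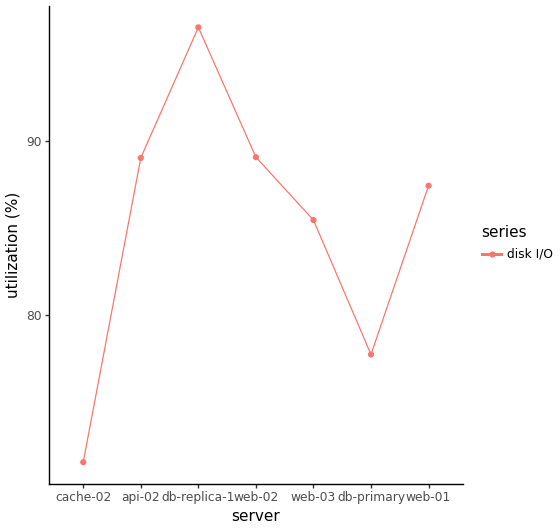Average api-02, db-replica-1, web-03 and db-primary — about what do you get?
(90 + 95 + 85 + 80) / 4 ≈ 88.

≈ 88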